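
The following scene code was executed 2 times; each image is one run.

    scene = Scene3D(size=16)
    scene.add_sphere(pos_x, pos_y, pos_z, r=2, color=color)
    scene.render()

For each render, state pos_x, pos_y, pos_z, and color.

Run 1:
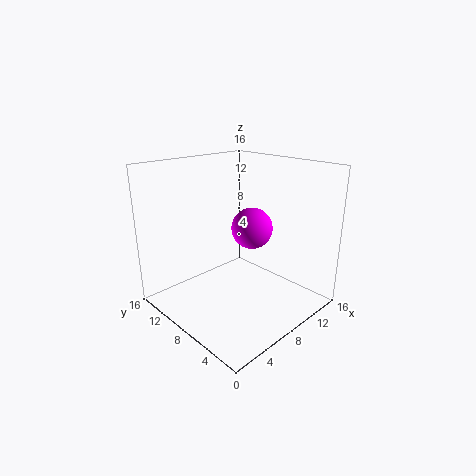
pos_x = 6.5
pos_y = 4.5
pos_z = 10.5
color = 'magenta'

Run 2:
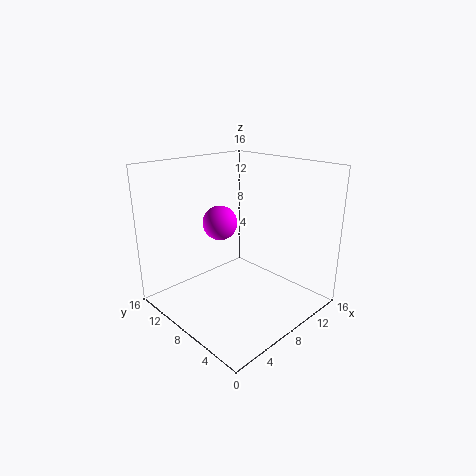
pos_x = 8
pos_y = 11
pos_z = 9
color = 'magenta'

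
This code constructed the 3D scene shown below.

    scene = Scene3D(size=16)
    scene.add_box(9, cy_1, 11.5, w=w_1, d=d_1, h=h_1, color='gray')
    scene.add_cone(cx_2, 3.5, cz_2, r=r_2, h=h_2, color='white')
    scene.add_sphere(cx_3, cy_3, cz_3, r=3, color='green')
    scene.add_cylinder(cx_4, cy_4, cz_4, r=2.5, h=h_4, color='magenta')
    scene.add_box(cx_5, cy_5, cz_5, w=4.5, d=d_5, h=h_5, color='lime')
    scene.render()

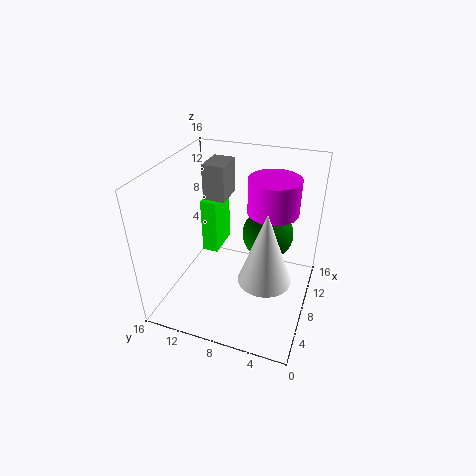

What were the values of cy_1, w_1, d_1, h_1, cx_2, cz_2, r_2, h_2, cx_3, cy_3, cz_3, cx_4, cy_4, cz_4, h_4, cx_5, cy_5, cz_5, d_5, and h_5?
cy_1 = 10; w_1 = 3.5; d_1 = 2.5; h_1 = 4; cx_2 = 3; cz_2 = 7.5; r_2 = 2.5; h_2 = 7; cx_3 = 11.5; cy_3 = 5.5; cz_3 = 7; cx_4 = 7; cy_4 = 4; cz_4 = 12.5; h_4 = 3.5; cx_5 = 11; cy_5 = 12; cz_5 = 3; d_5 = 2; h_5 = 7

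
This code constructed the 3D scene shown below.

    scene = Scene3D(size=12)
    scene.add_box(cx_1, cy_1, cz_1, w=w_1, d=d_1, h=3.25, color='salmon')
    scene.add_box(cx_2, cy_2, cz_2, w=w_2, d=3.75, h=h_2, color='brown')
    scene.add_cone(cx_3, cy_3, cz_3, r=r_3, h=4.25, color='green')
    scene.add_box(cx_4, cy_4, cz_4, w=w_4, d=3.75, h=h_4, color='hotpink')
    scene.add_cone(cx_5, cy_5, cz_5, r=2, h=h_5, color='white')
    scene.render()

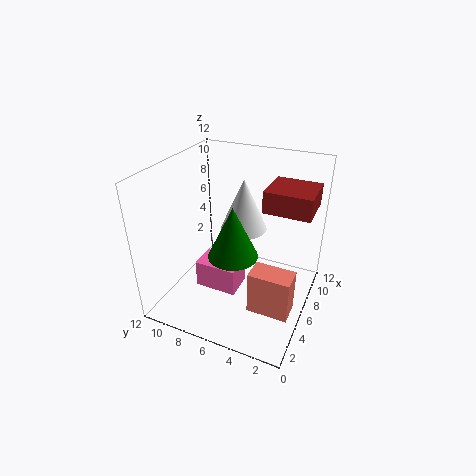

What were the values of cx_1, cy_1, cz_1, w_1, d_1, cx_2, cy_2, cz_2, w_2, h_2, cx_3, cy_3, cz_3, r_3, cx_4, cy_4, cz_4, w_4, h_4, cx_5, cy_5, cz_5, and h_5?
cx_1 = 1.5; cy_1 = 0.25; cz_1 = 3; w_1 = 1.75; d_1 = 3; cx_2 = 6; cy_2 = 0.25; cz_2 = 8.75; w_2 = 3.5; h_2 = 1.75; cx_3 = 4.5; cy_3 = 5.75; cz_3 = 5.25; r_3 = 2; cx_4 = 5; cy_4 = 6; cz_4 = 0.5; w_4 = 2.5; h_4 = 2.5; cx_5 = 7.75; cy_5 = 6.25; cz_5 = 6; h_5 = 4.5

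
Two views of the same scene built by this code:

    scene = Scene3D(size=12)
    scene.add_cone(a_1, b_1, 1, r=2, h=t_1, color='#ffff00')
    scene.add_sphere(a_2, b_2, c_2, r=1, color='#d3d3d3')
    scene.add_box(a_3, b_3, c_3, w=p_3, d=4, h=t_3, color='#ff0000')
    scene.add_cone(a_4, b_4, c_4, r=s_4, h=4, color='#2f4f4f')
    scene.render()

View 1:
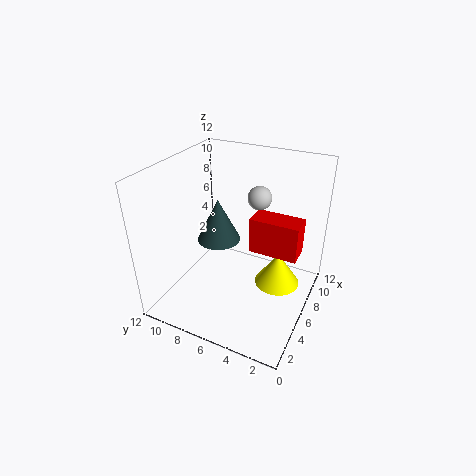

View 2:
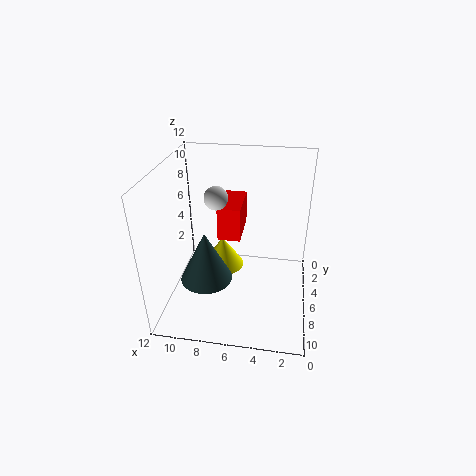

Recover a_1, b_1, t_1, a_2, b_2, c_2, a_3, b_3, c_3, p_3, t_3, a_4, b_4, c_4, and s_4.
a_1 = 8; b_1 = 3; t_1 = 3; a_2 = 8; b_2 = 5; c_2 = 9; a_3 = 6; b_3 = 1; c_3 = 5; p_3 = 2; t_3 = 3; a_4 = 8; b_4 = 9; c_4 = 4; s_4 = 2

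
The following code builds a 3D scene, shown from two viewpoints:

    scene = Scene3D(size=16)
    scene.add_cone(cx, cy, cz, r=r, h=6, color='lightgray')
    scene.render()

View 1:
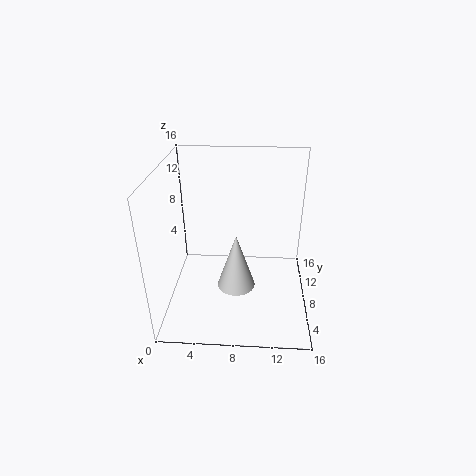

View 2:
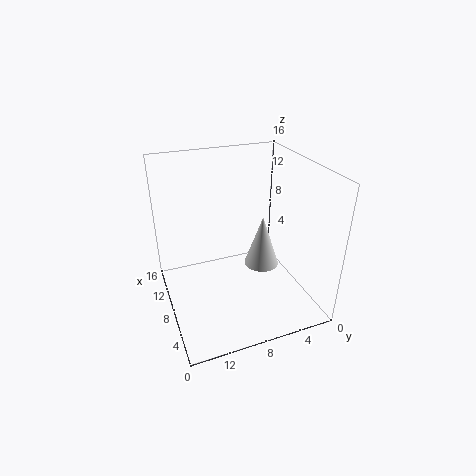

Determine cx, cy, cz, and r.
cx = 8
cy = 5
cz = 4
r = 2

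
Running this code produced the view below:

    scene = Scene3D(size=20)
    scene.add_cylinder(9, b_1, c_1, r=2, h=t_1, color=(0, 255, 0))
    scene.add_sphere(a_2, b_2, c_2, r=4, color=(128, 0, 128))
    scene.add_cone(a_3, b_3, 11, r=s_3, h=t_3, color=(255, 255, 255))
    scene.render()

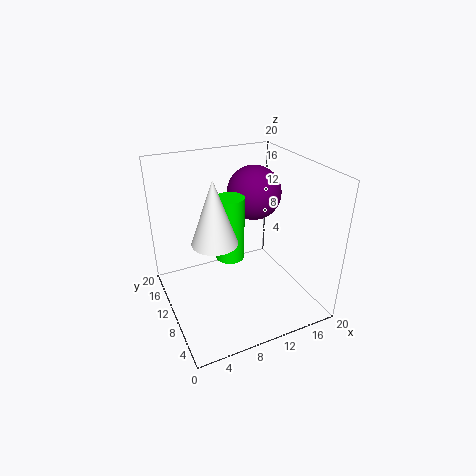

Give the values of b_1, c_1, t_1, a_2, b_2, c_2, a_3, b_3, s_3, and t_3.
b_1 = 10.5, c_1 = 7, t_1 = 9, a_2 = 14.5, b_2 = 14, c_2 = 14.5, a_3 = 6, b_3 = 8.5, s_3 = 3, t_3 = 8.5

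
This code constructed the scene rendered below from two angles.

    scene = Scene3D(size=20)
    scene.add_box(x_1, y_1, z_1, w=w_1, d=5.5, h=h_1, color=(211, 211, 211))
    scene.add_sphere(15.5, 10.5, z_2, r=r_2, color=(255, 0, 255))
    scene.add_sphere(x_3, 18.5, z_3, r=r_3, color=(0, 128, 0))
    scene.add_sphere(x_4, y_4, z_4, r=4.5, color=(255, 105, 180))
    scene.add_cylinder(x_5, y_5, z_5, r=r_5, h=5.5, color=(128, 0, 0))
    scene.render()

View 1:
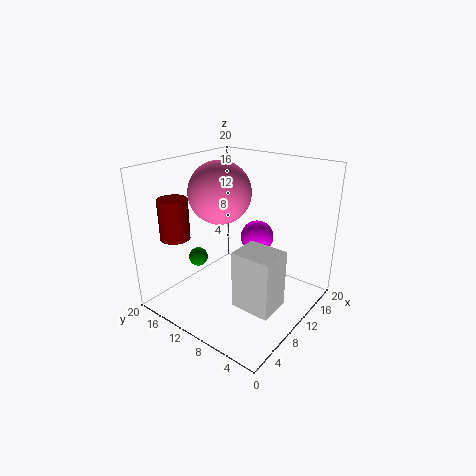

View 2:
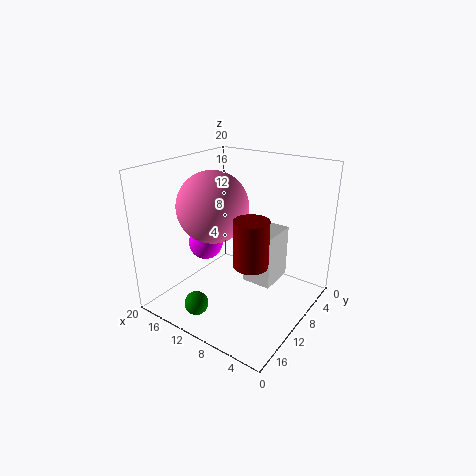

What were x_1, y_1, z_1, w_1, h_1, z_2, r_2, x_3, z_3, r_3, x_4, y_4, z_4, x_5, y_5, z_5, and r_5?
x_1 = 6; y_1 = 2.5; z_1 = 2; w_1 = 4.5; h_1 = 8; z_2 = 8; r_2 = 2.5; x_3 = 10.5; z_3 = 4; r_3 = 1.5; x_4 = 11; y_4 = 14; z_4 = 15.5; x_5 = 4; y_5 = 16; z_5 = 10.5; r_5 = 2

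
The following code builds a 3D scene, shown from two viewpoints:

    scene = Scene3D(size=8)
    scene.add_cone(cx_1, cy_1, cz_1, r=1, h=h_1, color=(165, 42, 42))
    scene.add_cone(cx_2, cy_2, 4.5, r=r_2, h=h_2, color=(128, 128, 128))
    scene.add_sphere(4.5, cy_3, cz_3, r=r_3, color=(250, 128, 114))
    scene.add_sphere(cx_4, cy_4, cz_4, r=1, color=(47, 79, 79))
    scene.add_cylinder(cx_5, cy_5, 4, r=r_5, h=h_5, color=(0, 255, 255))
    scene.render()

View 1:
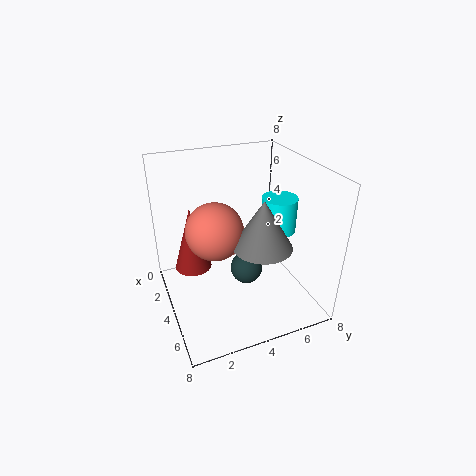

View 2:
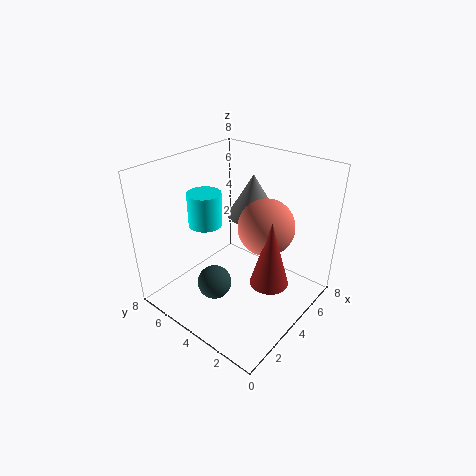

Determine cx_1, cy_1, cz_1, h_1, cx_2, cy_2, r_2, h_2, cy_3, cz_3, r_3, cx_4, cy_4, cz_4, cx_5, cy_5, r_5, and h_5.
cx_1 = 3.5, cy_1 = 1.5, cz_1 = 2.5, h_1 = 3.5, cx_2 = 6, cy_2 = 4.5, r_2 = 1.5, h_2 = 2.5, cy_3 = 2.5, cz_3 = 5, r_3 = 1.5, cx_4 = 3, cy_4 = 5, cz_4 = 1, cx_5 = 4, cy_5 = 6.5, r_5 = 1, h_5 = 2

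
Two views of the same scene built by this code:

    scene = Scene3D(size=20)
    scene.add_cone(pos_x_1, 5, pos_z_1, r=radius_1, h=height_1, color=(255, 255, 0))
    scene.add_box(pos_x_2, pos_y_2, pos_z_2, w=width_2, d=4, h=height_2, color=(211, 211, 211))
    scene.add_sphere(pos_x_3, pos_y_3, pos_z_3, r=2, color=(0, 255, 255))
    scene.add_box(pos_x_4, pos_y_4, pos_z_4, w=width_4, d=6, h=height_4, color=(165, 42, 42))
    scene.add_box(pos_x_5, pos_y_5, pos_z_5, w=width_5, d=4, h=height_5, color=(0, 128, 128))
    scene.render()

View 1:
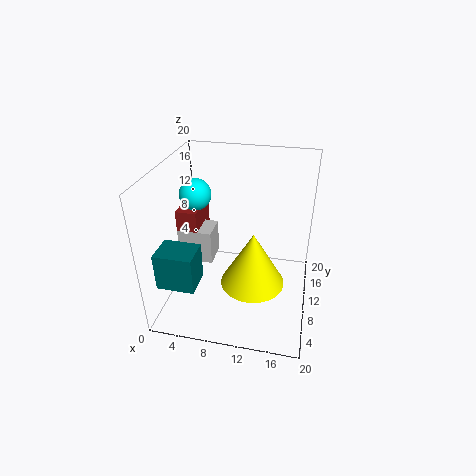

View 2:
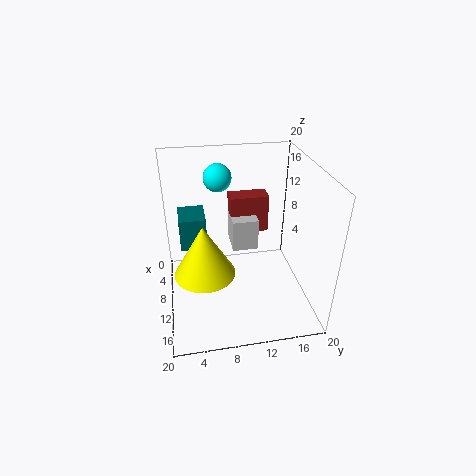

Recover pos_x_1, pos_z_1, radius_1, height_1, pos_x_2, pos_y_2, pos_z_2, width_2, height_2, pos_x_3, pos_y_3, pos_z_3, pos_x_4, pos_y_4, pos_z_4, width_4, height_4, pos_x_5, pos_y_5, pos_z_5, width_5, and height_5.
pos_x_1 = 13
pos_z_1 = 7
radius_1 = 4
height_1 = 7
pos_x_2 = 1
pos_y_2 = 10
pos_z_2 = 5
width_2 = 5
height_2 = 5
pos_x_3 = 5
pos_y_3 = 8
pos_z_3 = 17
pos_x_4 = 1
pos_y_4 = 10
pos_z_4 = 7
width_4 = 3
height_4 = 6
pos_x_5 = 1
pos_y_5 = 2
pos_z_5 = 6
width_5 = 5
height_5 = 5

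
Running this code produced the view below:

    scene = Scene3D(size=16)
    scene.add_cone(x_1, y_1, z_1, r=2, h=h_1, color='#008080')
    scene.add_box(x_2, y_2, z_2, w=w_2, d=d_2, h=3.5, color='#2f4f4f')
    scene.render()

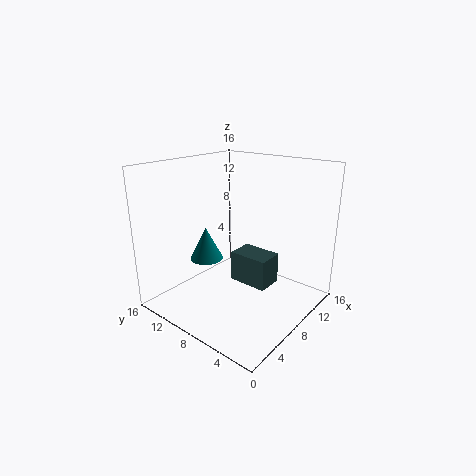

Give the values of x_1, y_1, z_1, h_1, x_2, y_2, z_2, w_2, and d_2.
x_1 = 8
y_1 = 13
z_1 = 4
h_1 = 4
x_2 = 8
y_2 = 4.5
z_2 = 2.5
w_2 = 3
d_2 = 4.5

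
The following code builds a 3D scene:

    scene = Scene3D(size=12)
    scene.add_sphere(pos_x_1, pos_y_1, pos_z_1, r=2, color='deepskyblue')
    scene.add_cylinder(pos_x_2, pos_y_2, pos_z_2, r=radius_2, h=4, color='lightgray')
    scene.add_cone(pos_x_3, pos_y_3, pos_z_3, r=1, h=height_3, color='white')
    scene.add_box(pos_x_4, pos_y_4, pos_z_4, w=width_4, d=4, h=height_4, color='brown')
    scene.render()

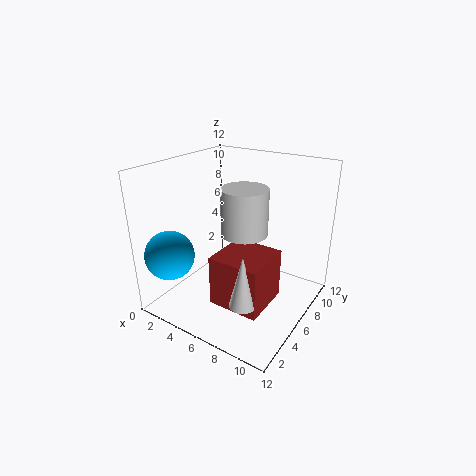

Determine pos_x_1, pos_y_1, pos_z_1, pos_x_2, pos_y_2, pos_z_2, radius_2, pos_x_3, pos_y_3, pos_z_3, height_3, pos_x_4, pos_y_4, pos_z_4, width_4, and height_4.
pos_x_1 = 2; pos_y_1 = 2; pos_z_1 = 5; pos_x_2 = 6; pos_y_2 = 7; pos_z_2 = 6; radius_2 = 2; pos_x_3 = 9; pos_y_3 = 2; pos_z_3 = 3; height_3 = 4; pos_x_4 = 6; pos_y_4 = 2; pos_z_4 = 2; width_4 = 4; height_4 = 4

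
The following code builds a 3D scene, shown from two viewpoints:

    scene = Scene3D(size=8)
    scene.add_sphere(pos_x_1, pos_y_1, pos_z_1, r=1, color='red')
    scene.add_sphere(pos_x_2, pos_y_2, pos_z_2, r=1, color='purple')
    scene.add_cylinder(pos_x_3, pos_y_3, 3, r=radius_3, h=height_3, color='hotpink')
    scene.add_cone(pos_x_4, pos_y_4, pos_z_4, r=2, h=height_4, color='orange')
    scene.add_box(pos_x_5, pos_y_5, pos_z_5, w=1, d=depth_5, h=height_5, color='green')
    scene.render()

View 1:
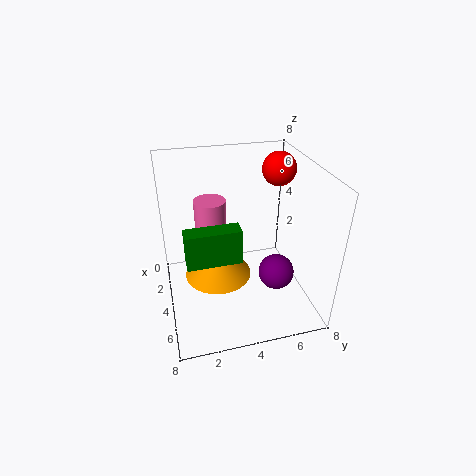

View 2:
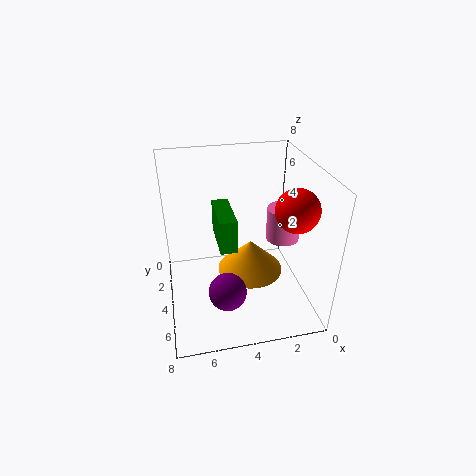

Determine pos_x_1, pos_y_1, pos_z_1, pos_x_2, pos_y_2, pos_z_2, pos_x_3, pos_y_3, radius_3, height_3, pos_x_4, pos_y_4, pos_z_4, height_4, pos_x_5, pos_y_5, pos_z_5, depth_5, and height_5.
pos_x_1 = 2, pos_y_1 = 7, pos_z_1 = 7, pos_x_2 = 5, pos_y_2 = 6, pos_z_2 = 2, pos_x_3 = 1, pos_y_3 = 3, radius_3 = 1, height_3 = 2, pos_x_4 = 3, pos_y_4 = 3, pos_z_4 = 1, height_4 = 2, pos_x_5 = 4, pos_y_5 = 1, pos_z_5 = 3, depth_5 = 3, height_5 = 2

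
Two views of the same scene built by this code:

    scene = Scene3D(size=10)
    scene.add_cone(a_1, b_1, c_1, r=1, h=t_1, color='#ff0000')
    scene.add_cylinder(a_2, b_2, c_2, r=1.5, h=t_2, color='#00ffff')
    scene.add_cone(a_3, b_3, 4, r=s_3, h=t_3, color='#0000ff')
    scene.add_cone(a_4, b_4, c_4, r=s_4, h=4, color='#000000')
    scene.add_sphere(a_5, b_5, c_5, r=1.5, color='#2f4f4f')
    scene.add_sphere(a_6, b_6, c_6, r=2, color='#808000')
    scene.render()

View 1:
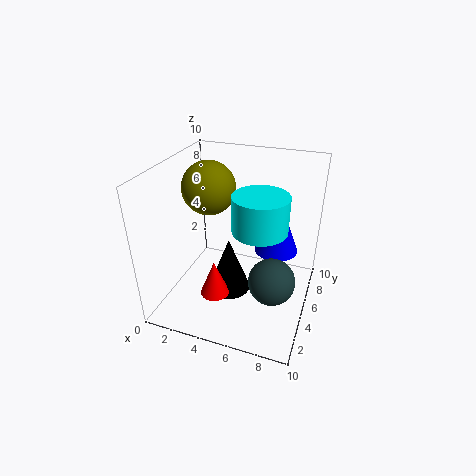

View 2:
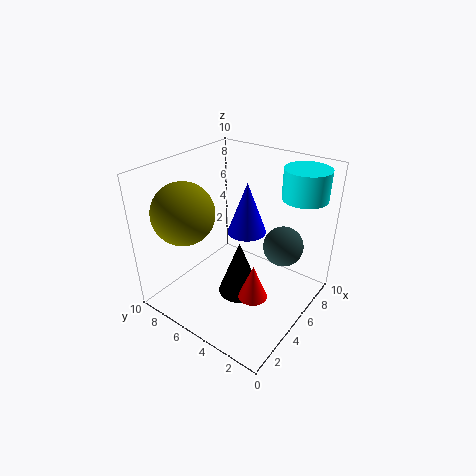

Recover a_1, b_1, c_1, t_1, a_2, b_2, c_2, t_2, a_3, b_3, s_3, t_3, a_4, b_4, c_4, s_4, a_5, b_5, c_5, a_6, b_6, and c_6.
a_1 = 4, b_1 = 3, c_1 = 1.5, t_1 = 2.5, a_2 = 7.5, b_2 = 1.5, c_2 = 8, t_2 = 2, a_3 = 7.5, b_3 = 6, s_3 = 1.5, t_3 = 4, a_4 = 4.5, b_4 = 4.5, c_4 = 1, s_4 = 1.5, a_5 = 8, b_5 = 3, c_5 = 3.5, a_6 = 2, b_6 = 7, c_6 = 7.5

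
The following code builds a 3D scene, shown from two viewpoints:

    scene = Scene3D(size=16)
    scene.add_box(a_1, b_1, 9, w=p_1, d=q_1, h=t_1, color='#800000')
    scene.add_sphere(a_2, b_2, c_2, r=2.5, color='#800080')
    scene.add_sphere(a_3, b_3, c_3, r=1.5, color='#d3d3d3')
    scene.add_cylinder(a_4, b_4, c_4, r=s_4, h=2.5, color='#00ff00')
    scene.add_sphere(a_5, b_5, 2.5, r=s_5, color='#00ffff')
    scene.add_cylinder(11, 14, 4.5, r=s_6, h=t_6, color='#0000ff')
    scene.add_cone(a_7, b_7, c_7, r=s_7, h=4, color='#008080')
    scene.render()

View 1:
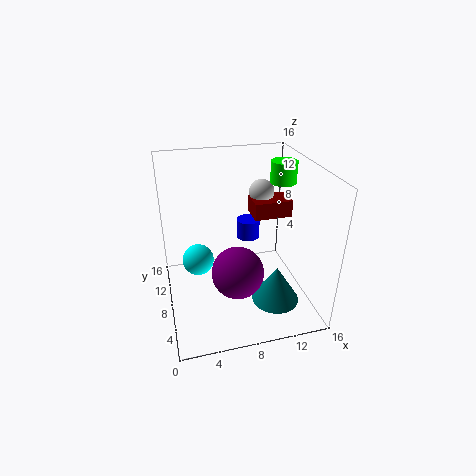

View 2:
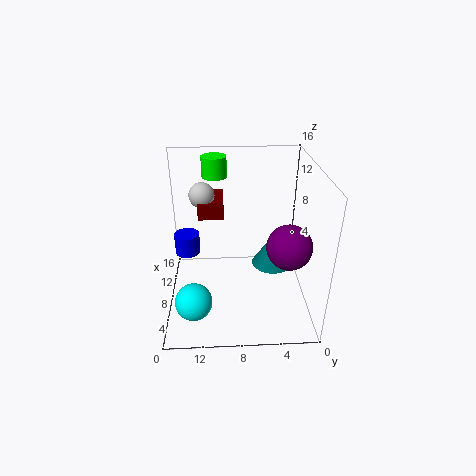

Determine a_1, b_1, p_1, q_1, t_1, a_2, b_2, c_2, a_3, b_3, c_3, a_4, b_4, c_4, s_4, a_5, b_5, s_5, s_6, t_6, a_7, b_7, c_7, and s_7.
a_1 = 10.5, b_1 = 9.5, p_1 = 4.5, q_1 = 3, t_1 = 2, a_2 = 6.5, b_2 = 2.5, c_2 = 7.5, a_3 = 12, b_3 = 12, c_3 = 11.5, a_4 = 14, b_4 = 10.5, c_4 = 13, s_4 = 1.5, a_5 = 4, b_5 = 13, s_5 = 2, s_6 = 1.5, t_6 = 2.5, a_7 = 11, b_7 = 3.5, c_7 = 2.5, s_7 = 2.5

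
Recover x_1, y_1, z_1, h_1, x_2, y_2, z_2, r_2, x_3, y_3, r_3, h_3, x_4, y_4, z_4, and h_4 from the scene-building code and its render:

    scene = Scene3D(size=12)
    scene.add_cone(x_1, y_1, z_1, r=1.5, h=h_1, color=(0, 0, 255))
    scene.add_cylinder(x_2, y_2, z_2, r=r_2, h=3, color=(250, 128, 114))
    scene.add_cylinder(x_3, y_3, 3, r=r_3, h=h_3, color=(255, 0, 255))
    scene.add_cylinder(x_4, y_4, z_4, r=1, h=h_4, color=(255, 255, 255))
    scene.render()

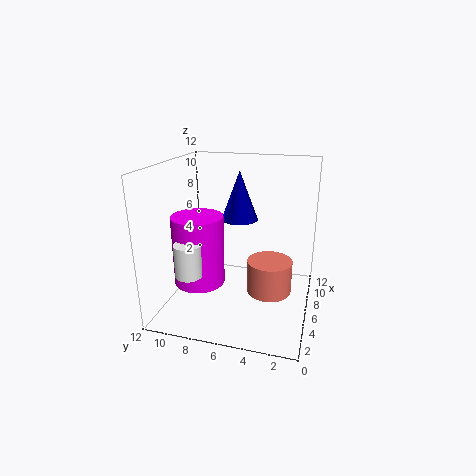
x_1 = 6.5, y_1 = 6, z_1 = 7.5, h_1 = 4, x_2 = 7.5, y_2 = 3.5, z_2 = 0.5, r_2 = 2, x_3 = 3.5, y_3 = 8.5, r_3 = 2, h_3 = 5.5, x_4 = 1.5, y_4 = 8.5, z_4 = 4.5, h_4 = 2.5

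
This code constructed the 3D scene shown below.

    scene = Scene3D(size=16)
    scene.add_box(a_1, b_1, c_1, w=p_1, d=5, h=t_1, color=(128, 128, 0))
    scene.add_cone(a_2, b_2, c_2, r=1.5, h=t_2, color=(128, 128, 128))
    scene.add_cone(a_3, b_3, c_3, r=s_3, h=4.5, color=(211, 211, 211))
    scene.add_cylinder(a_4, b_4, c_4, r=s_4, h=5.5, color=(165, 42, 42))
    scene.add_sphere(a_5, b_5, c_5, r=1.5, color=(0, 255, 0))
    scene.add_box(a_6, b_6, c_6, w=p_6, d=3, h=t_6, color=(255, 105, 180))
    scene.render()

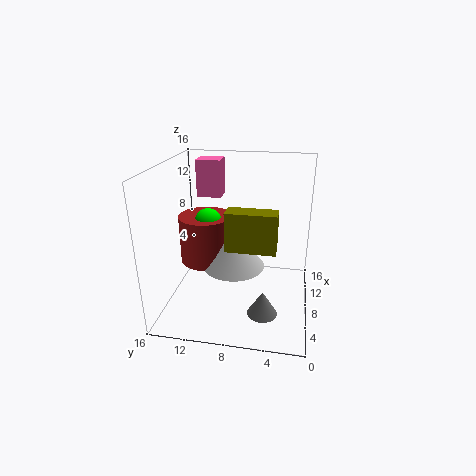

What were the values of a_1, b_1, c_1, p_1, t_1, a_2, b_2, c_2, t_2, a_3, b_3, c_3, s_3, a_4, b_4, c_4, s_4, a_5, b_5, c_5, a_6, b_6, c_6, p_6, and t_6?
a_1 = 3.5; b_1 = 3.5; c_1 = 8.5; p_1 = 2; t_1 = 4; a_2 = 2.5; b_2 = 4.5; c_2 = 2.5; t_2 = 2.5; a_3 = 8; b_3 = 8.5; c_3 = 4.5; s_3 = 3.5; a_4 = 9; b_4 = 12; c_4 = 4.5; s_4 = 3; a_5 = 8.5; b_5 = 11.5; c_5 = 9.5; a_6 = 12.5; b_6 = 11; c_6 = 11; p_6 = 2.5; t_6 = 4.5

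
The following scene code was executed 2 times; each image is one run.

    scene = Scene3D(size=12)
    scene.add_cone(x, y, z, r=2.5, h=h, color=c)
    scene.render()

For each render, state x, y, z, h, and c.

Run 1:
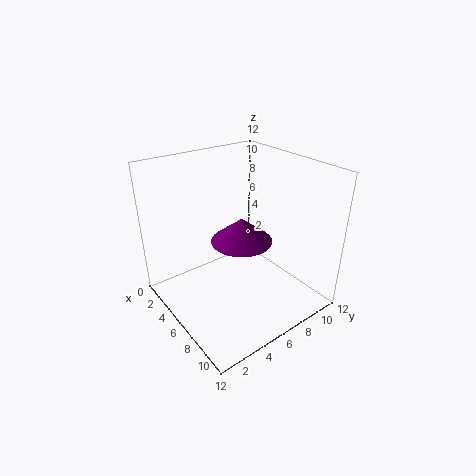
x = 6.5, y = 6, z = 6, h = 2, c = 'purple'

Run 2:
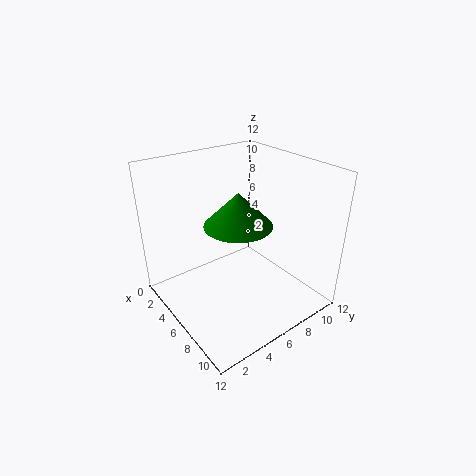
x = 8, y = 4.5, z = 8.5, h = 2.5, c = 'green'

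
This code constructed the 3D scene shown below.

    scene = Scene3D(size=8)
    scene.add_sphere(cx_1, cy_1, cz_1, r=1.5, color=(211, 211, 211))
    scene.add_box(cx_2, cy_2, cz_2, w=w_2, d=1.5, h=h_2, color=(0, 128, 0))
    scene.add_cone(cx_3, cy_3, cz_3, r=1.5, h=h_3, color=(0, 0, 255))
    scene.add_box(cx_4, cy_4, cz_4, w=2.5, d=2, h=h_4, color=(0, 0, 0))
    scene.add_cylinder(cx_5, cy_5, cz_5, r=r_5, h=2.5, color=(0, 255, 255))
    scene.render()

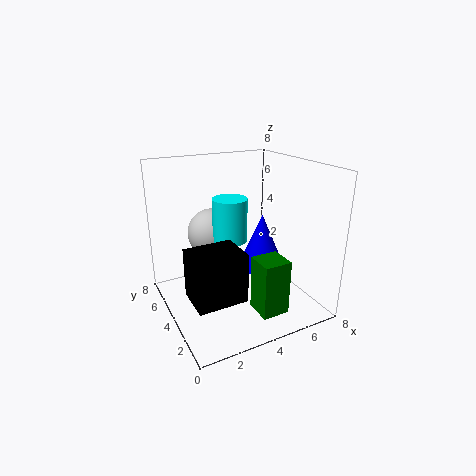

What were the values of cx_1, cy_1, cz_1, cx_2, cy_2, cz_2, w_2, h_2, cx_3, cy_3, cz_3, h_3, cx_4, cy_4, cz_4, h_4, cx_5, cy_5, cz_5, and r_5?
cx_1 = 3.5
cy_1 = 6.5
cz_1 = 3.5
cx_2 = 4
cy_2 = 1
cz_2 = 0.5
w_2 = 1.5
h_2 = 3
cx_3 = 6.5
cy_3 = 5.5
cz_3 = 1
h_3 = 3.5
cx_4 = 0.5
cy_4 = 1
cz_4 = 2
h_4 = 2.5
cx_5 = 4
cy_5 = 5
cz_5 = 3.5
r_5 = 1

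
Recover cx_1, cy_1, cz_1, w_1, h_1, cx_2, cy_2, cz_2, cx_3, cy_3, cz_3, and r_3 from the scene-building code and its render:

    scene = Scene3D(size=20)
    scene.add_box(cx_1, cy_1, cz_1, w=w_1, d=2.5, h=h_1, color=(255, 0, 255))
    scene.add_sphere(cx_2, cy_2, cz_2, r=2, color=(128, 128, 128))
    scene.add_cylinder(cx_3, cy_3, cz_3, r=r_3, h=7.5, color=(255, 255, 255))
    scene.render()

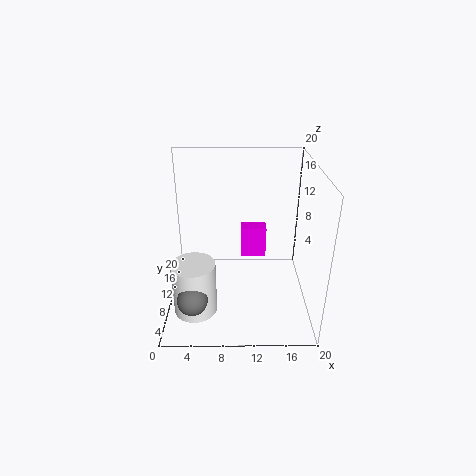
cx_1 = 10.5; cy_1 = 15.5; cz_1 = 3.5; w_1 = 4; h_1 = 5; cx_2 = 4; cy_2 = 4; cz_2 = 4; cx_3 = 4; cy_3 = 6.5; cz_3 = 0.5; r_3 = 3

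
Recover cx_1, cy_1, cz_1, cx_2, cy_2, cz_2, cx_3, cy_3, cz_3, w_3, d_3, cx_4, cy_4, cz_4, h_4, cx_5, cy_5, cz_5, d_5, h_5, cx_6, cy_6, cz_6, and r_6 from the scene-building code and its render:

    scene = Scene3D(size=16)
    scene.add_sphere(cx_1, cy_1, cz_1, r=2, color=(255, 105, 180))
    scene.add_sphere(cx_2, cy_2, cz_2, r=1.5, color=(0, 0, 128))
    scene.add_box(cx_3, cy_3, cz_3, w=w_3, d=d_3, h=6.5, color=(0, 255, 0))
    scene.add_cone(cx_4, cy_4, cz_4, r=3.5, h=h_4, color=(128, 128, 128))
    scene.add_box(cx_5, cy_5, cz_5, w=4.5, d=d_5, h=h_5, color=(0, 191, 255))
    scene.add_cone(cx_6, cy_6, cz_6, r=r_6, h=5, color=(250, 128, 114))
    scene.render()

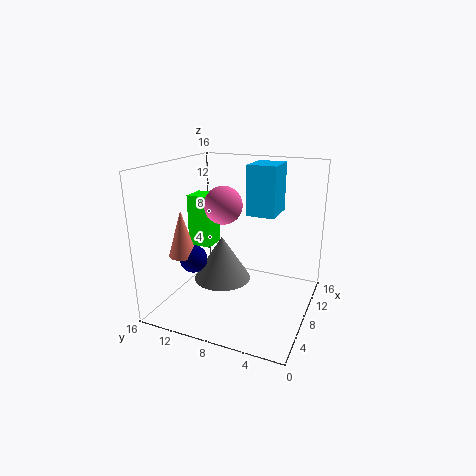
cx_1 = 6.5, cy_1 = 9, cz_1 = 12, cx_2 = 5, cy_2 = 12, cz_2 = 6, cx_3 = 10.5, cy_3 = 13, cz_3 = 5, w_3 = 3, d_3 = 3, cx_4 = 10, cy_4 = 11, cz_4 = 1.5, h_4 = 5.5, cx_5 = 11.5, cy_5 = 5, cz_5 = 9.5, d_5 = 3.5, h_5 = 6, cx_6 = 4.5, cy_6 = 13, cz_6 = 6.5, r_6 = 1.5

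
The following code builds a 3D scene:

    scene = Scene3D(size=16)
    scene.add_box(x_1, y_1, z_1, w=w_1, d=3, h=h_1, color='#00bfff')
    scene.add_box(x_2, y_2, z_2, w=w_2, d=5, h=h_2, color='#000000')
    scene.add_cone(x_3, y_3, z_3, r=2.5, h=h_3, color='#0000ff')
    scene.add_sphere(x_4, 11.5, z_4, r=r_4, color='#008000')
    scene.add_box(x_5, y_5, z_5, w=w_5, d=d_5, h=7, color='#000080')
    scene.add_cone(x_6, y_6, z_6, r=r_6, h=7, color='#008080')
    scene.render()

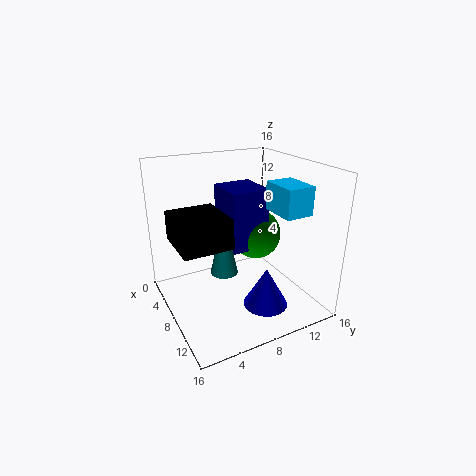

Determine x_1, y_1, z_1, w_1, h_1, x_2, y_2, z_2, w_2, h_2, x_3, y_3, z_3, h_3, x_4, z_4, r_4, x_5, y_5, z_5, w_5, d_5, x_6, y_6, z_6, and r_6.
x_1 = 9.5; y_1 = 10.5; z_1 = 11.5; w_1 = 4; h_1 = 3; x_2 = 6.5; y_2 = 0.5; z_2 = 9; w_2 = 5.5; h_2 = 3; x_3 = 11; y_3 = 10; z_3 = 0.5; h_3 = 4.5; x_4 = 6; z_4 = 7; r_4 = 3; x_5 = 3; y_5 = 7.5; z_5 = 6; w_5 = 5; d_5 = 4.5; x_6 = 8.5; y_6 = 6; z_6 = 4.5; r_6 = 1.5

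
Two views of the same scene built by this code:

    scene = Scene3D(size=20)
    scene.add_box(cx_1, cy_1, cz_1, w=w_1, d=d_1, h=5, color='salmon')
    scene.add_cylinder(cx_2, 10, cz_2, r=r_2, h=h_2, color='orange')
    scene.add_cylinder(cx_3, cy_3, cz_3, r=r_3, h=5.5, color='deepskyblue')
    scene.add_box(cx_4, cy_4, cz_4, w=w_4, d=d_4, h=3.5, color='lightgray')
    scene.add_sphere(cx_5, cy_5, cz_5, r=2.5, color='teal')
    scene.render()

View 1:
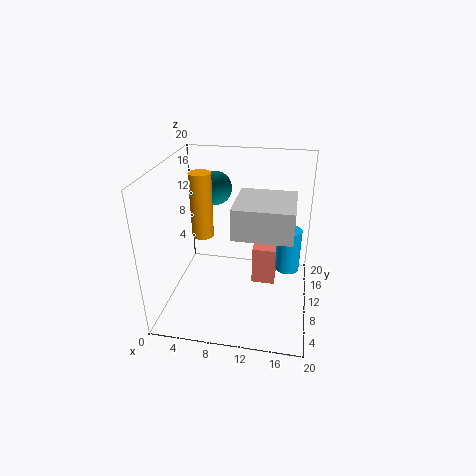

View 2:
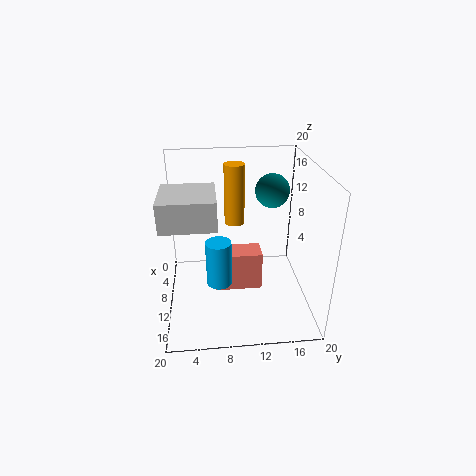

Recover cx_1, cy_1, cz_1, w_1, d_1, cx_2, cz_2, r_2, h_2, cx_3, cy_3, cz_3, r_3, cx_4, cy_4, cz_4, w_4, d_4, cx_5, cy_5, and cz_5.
cx_1 = 12.5
cy_1 = 6.5
cz_1 = 5.5
w_1 = 3
d_1 = 6
cx_2 = 5
cz_2 = 10
r_2 = 1.5
h_2 = 9
cx_3 = 17
cy_3 = 7
cz_3 = 8
r_3 = 1.5
cx_4 = 11
cy_4 = 0.5
cz_4 = 15
w_4 = 6.5
d_4 = 6.5
cx_5 = 5.5
cy_5 = 15.5
cz_5 = 15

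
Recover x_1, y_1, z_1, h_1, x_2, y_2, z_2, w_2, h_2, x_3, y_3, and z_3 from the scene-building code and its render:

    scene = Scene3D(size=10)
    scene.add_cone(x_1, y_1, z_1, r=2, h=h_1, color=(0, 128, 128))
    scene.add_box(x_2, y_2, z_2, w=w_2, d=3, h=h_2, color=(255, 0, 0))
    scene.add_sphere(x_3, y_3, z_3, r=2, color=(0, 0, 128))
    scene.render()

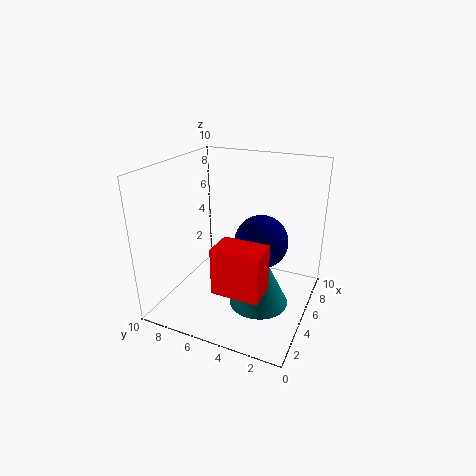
x_1 = 4; y_1 = 3; z_1 = 1; h_1 = 4; x_2 = 1; y_2 = 2; z_2 = 3; w_2 = 2; h_2 = 3; x_3 = 7; y_3 = 4; z_3 = 4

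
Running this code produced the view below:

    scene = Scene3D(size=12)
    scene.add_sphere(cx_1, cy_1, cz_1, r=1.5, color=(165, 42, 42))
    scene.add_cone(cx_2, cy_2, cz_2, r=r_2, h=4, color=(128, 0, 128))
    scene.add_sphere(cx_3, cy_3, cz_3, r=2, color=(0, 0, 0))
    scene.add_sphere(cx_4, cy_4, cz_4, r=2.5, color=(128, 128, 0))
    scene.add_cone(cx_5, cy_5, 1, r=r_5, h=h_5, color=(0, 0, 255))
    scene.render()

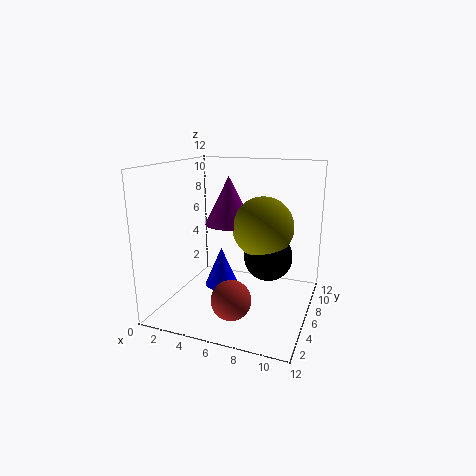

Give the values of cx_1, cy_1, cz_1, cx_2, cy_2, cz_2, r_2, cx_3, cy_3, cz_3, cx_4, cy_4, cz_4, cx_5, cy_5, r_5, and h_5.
cx_1 = 7; cy_1 = 2; cz_1 = 2.5; cx_2 = 5; cy_2 = 6.5; cz_2 = 7; r_2 = 2; cx_3 = 8.5; cy_3 = 6.5; cz_3 = 4.5; cx_4 = 8; cy_4 = 6.5; cz_4 = 7; cx_5 = 4; cy_5 = 7; r_5 = 1.5; h_5 = 3.5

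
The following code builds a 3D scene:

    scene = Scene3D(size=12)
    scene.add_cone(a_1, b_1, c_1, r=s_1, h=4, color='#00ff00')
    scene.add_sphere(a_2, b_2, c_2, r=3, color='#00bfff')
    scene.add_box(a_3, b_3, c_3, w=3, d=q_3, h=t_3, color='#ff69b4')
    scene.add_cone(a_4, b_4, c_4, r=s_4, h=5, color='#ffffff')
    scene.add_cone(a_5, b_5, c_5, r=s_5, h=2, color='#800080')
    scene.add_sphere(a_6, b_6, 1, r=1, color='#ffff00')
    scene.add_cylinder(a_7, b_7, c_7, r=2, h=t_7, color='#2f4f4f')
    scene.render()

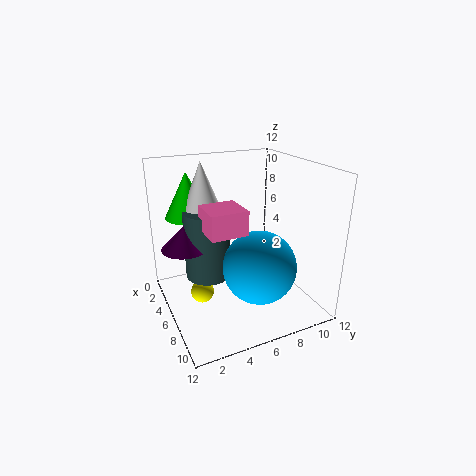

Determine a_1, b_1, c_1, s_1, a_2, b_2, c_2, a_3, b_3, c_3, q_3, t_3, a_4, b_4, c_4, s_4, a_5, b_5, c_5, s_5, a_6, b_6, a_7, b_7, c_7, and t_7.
a_1 = 2, b_1 = 3, c_1 = 7, s_1 = 2, a_2 = 8, b_2 = 7, c_2 = 4, a_3 = 5, b_3 = 3, c_3 = 7, q_3 = 3, t_3 = 2, a_4 = 3, b_4 = 4, c_4 = 7, s_4 = 2, a_5 = 4, b_5 = 2, c_5 = 5, s_5 = 2, a_6 = 5, b_6 = 3, a_7 = 4, b_7 = 4, c_7 = 2, t_7 = 6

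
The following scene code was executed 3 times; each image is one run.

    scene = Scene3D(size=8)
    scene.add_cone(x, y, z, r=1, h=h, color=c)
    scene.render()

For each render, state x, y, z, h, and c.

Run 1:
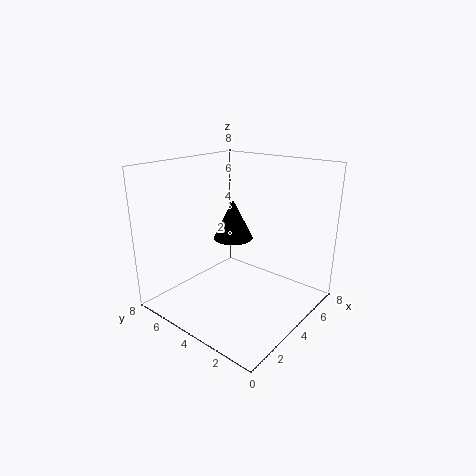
x = 3; y = 3.5; z = 4.5; h = 2; c = 'black'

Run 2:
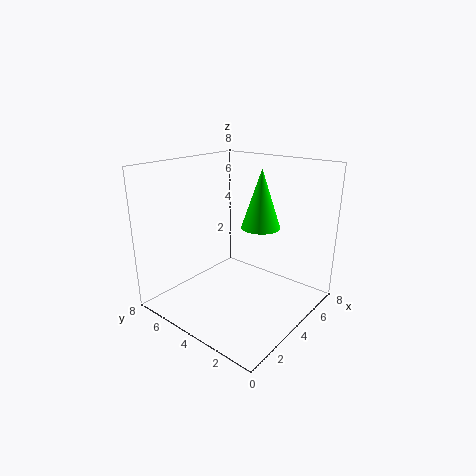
x = 4; y = 2.5; z = 5; h = 3; c = 'lime'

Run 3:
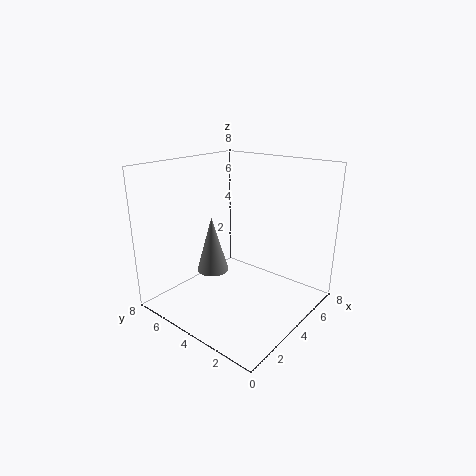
x = 4.5; y = 6.5; z = 1; h = 3.5; c = 'gray'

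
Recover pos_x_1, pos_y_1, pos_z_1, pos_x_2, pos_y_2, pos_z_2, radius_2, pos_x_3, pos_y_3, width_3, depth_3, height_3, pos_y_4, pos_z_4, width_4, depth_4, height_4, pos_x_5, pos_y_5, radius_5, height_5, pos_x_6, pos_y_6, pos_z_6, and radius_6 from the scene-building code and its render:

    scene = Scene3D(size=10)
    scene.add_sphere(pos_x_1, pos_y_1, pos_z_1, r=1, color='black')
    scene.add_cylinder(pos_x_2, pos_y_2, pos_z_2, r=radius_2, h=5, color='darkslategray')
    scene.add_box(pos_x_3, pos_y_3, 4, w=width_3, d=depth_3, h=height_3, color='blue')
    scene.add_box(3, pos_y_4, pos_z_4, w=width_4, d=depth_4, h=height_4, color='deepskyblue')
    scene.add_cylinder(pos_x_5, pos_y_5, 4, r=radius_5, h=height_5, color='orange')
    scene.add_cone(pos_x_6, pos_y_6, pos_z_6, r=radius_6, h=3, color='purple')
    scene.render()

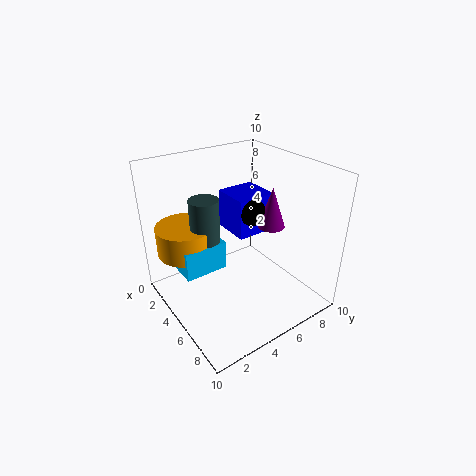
pos_x_1 = 4; pos_y_1 = 7; pos_z_1 = 6; pos_x_2 = 4; pos_y_2 = 3; pos_z_2 = 3; radius_2 = 1; pos_x_3 = 1; pos_y_3 = 6; width_3 = 3; depth_3 = 3; height_3 = 3; pos_y_4 = 1; pos_z_4 = 3; width_4 = 2; depth_4 = 3; height_4 = 2; pos_x_5 = 3; pos_y_5 = 2; radius_5 = 2; height_5 = 2; pos_x_6 = 5; pos_y_6 = 8; pos_z_6 = 5; radius_6 = 1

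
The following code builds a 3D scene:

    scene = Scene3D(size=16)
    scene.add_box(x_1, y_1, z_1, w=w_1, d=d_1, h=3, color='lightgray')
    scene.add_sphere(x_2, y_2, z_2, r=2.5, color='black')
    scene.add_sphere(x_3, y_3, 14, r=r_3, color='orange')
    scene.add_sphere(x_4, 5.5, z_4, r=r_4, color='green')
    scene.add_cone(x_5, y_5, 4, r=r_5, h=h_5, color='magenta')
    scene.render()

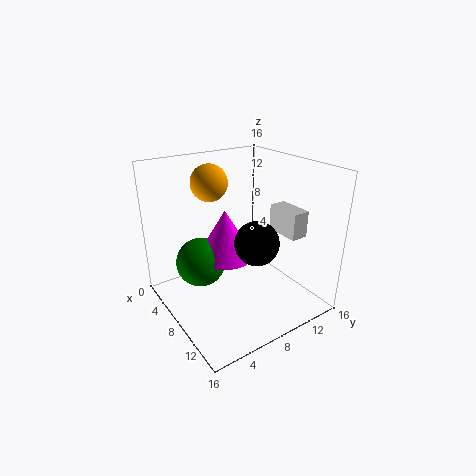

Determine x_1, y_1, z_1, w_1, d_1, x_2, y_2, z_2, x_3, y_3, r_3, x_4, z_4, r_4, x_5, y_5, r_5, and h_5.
x_1 = 8
y_1 = 12.5
z_1 = 8
w_1 = 4
d_1 = 2
x_2 = 9.5
y_2 = 9.5
z_2 = 7.5
x_3 = 5.5
y_3 = 6
r_3 = 2
x_4 = 3.5
z_4 = 3.5
r_4 = 3
x_5 = 4.5
y_5 = 8.5
r_5 = 3.5
h_5 = 6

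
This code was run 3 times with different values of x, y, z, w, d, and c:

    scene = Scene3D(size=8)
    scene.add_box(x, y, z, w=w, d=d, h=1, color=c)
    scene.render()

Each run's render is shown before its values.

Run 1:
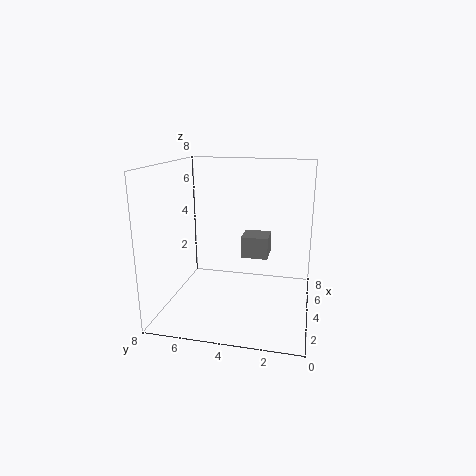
x = 1.25; y = 2; z = 4; w = 1.25; d = 1.25; c = 'gray'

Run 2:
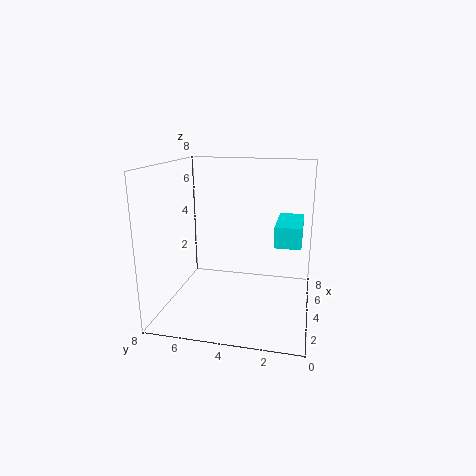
x = 1.5; y = 0.5; z = 4.5; w = 2.75; d = 1.25; c = 'cyan'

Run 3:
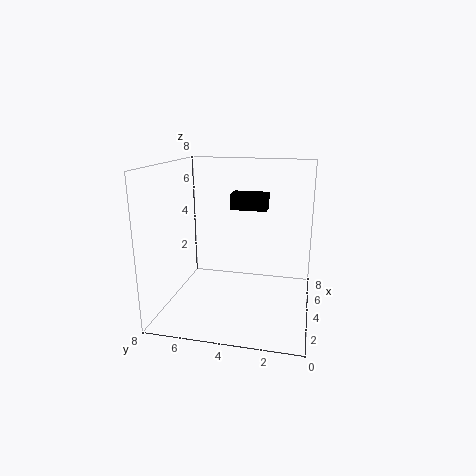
x = 6.25; y = 2.75; z = 5; w = 1.25; d = 2.25; c = 'black'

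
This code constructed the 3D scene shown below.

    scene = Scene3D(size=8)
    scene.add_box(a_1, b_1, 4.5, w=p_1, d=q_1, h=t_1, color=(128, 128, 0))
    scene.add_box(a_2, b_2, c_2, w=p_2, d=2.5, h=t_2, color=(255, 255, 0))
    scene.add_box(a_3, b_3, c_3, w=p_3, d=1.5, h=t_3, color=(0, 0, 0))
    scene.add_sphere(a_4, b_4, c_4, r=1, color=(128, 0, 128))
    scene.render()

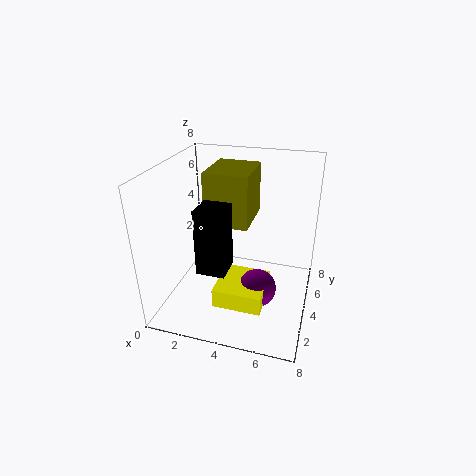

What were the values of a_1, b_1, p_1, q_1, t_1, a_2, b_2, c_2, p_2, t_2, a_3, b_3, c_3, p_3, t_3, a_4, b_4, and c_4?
a_1 = 2; b_1 = 4; p_1 = 2.5; q_1 = 3; t_1 = 3; a_2 = 3.5; b_2 = 1; c_2 = 1.5; p_2 = 2.5; t_2 = 1; a_3 = 2.5; b_3 = 1.5; c_3 = 3; p_3 = 1.5; t_3 = 3.5; a_4 = 5.5; b_4 = 2.5; c_4 = 2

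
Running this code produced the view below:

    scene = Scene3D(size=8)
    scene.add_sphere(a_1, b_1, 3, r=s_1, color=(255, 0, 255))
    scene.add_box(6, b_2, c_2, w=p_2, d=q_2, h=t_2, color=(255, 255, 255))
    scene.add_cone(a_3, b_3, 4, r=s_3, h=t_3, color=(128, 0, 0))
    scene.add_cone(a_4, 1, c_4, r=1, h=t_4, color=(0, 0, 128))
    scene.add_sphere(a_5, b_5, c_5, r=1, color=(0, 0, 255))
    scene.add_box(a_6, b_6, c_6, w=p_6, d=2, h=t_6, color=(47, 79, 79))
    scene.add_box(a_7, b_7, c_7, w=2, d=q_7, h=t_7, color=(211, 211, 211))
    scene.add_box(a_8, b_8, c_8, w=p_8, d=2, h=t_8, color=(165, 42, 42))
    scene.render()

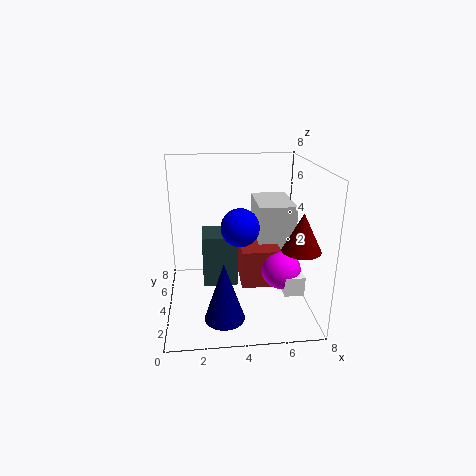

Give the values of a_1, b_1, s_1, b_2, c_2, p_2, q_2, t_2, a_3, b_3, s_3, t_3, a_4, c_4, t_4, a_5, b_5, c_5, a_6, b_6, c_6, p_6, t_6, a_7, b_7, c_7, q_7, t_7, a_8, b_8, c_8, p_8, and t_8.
a_1 = 6; b_1 = 2; s_1 = 1; b_2 = 1; c_2 = 2; p_2 = 1; q_2 = 1; t_2 = 1; a_3 = 7; b_3 = 2; s_3 = 1; t_3 = 2; a_4 = 3; c_4 = 1; t_4 = 3; a_5 = 4; b_5 = 3; c_5 = 5; a_6 = 2; b_6 = 4; c_6 = 1; p_6 = 2; t_6 = 3; a_7 = 5; b_7 = 3; c_7 = 3; q_7 = 3; t_7 = 3; a_8 = 4; b_8 = 2; c_8 = 2; p_8 = 2; t_8 = 2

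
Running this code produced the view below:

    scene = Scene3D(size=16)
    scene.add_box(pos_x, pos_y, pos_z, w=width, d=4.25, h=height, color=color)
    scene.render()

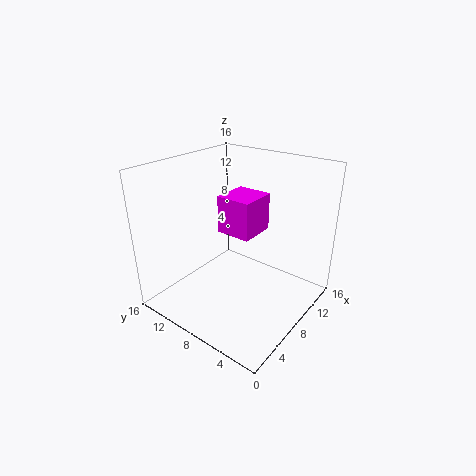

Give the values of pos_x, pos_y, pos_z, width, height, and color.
pos_x = 9; pos_y = 7.5; pos_z = 7.25; width = 4.5; height = 4.5; color = 'magenta'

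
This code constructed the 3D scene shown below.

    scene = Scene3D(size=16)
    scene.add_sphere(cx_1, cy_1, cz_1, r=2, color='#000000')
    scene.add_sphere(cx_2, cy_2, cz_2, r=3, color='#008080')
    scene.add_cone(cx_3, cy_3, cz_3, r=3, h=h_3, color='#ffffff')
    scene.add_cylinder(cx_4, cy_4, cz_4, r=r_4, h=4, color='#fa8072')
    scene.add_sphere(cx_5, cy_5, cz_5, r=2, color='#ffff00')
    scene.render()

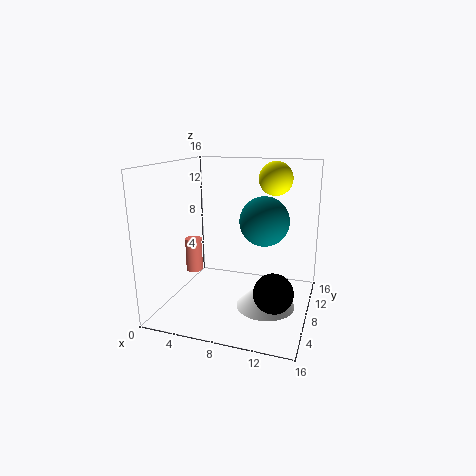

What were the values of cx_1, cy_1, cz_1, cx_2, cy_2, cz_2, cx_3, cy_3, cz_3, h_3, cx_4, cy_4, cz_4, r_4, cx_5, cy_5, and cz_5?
cx_1 = 13
cy_1 = 4
cz_1 = 4
cx_2 = 10
cy_2 = 12
cz_2 = 9
cx_3 = 12
cy_3 = 5
cz_3 = 2
h_3 = 3
cx_4 = 2
cy_4 = 9
cz_4 = 3
r_4 = 1
cx_5 = 11
cy_5 = 13
cz_5 = 14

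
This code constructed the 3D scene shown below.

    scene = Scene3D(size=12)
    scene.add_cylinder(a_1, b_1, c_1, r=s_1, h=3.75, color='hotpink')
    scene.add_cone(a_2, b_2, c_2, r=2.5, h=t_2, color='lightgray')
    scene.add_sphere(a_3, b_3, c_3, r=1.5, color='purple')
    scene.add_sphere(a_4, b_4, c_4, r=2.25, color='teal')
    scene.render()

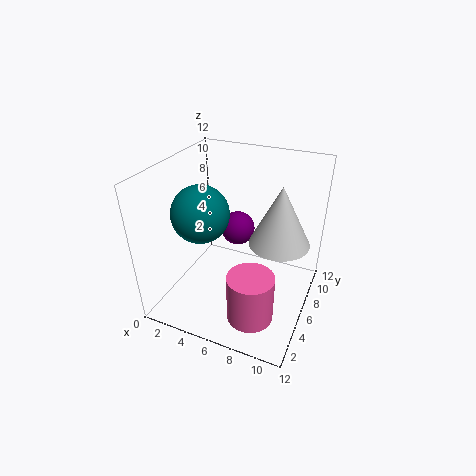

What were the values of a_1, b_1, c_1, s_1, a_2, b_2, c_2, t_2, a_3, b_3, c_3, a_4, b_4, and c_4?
a_1 = 8.75, b_1 = 2, c_1 = 2, s_1 = 1.75, a_2 = 9.25, b_2 = 7, c_2 = 5.75, t_2 = 5, a_3 = 5, b_3 = 8.25, c_3 = 5.5, a_4 = 3.75, b_4 = 4, c_4 = 8.75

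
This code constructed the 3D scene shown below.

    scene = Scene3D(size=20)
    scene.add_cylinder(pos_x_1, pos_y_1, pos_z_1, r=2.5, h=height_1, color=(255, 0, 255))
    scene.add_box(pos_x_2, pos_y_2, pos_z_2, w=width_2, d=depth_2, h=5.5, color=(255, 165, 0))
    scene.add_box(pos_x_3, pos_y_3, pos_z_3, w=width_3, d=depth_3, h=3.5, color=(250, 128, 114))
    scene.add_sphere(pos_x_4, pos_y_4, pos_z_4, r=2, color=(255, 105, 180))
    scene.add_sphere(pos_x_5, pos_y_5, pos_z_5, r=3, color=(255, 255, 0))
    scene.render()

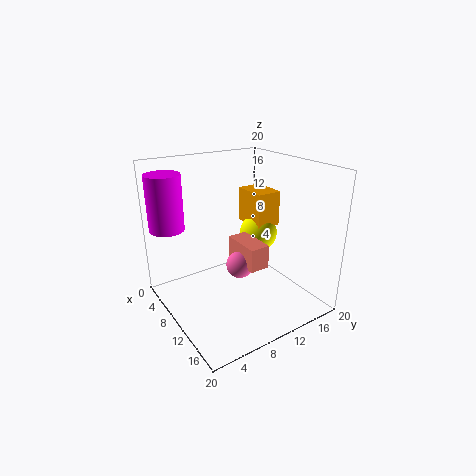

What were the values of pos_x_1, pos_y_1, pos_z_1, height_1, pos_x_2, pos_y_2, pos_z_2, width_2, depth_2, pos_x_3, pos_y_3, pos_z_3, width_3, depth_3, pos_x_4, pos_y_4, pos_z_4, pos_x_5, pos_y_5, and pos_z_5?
pos_x_1 = 3, pos_y_1 = 2.5, pos_z_1 = 10.5, height_1 = 8, pos_x_2 = 2, pos_y_2 = 15.5, pos_z_2 = 9, width_2 = 5.5, depth_2 = 4, pos_x_3 = 6, pos_y_3 = 11, pos_z_3 = 5, width_3 = 6, depth_3 = 3, pos_x_4 = 9, pos_y_4 = 11, pos_z_4 = 5, pos_x_5 = 5.5, pos_y_5 = 17, pos_z_5 = 7.5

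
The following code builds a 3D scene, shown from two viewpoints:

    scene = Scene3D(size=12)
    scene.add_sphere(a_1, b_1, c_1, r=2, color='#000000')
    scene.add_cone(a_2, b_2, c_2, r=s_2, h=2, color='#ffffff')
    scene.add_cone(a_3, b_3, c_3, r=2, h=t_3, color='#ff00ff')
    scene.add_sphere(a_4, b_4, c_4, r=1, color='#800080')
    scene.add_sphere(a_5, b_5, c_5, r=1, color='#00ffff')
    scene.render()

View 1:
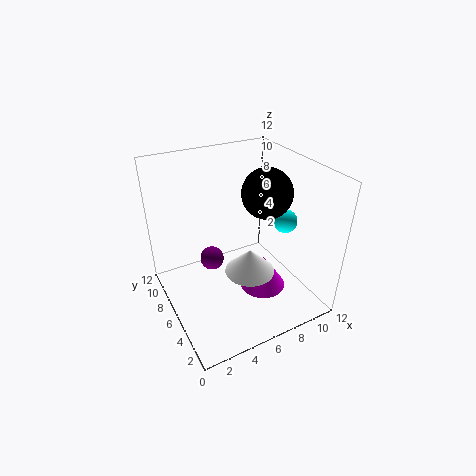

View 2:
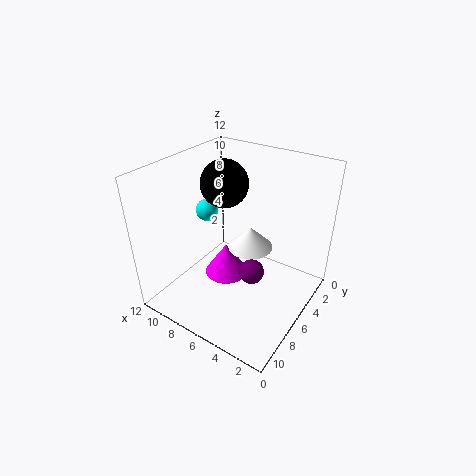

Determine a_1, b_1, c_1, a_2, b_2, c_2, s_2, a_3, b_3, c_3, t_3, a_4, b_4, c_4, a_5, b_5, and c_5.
a_1 = 8; b_1 = 5; c_1 = 10; a_2 = 6; b_2 = 4; c_2 = 4; s_2 = 2; a_3 = 8; b_3 = 5; c_3 = 1; t_3 = 3; a_4 = 4; b_4 = 7; c_4 = 4; a_5 = 10; b_5 = 5; c_5 = 7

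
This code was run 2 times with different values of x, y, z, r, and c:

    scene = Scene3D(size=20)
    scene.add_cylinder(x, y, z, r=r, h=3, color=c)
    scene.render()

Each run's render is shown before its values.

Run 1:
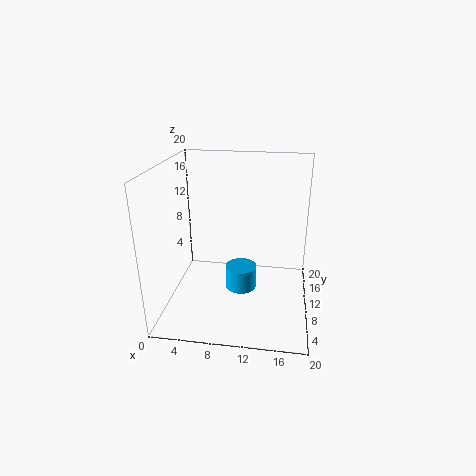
x = 11, y = 6, z = 5, r = 2, c = 'deepskyblue'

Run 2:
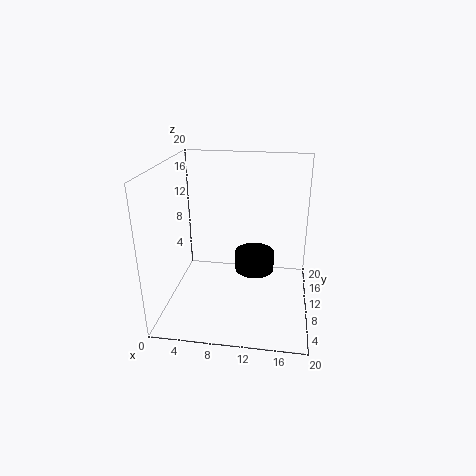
x = 12, y = 14, z = 3, r = 3, c = 'black'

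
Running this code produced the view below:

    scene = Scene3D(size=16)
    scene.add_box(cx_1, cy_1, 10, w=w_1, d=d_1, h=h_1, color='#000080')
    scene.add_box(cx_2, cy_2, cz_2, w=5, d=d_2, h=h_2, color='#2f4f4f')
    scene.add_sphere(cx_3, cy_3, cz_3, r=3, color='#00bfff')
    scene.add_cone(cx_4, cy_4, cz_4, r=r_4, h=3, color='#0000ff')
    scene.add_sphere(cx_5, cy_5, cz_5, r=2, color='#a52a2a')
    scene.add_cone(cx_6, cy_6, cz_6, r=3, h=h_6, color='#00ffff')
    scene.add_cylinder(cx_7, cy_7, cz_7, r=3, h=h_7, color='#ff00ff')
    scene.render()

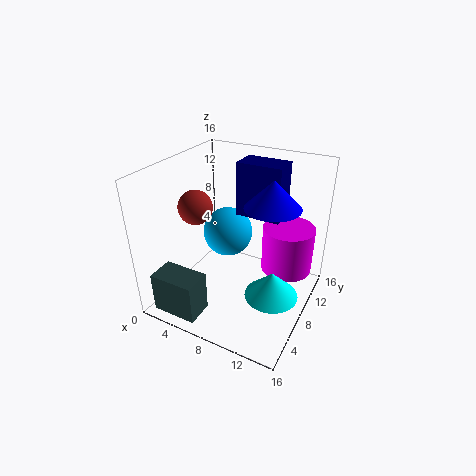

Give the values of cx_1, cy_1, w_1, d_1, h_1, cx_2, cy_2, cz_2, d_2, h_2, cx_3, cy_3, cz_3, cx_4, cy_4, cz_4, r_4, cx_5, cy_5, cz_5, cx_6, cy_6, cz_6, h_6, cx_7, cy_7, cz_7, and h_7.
cx_1 = 7
cy_1 = 9.5
w_1 = 5
d_1 = 3
h_1 = 6
cx_2 = 1.5
cy_2 = 0.5
cz_2 = 1
d_2 = 3
h_2 = 4.5
cx_3 = 5
cy_3 = 11
cz_3 = 6.5
cx_4 = 11.5
cy_4 = 9
cz_4 = 12
r_4 = 3
cx_5 = 2.5
cy_5 = 8
cz_5 = 10.5
cx_6 = 12.5
cy_6 = 7.5
cz_6 = 2
h_6 = 3
cx_7 = 12.5
cy_7 = 12
cz_7 = 3
h_7 = 5.5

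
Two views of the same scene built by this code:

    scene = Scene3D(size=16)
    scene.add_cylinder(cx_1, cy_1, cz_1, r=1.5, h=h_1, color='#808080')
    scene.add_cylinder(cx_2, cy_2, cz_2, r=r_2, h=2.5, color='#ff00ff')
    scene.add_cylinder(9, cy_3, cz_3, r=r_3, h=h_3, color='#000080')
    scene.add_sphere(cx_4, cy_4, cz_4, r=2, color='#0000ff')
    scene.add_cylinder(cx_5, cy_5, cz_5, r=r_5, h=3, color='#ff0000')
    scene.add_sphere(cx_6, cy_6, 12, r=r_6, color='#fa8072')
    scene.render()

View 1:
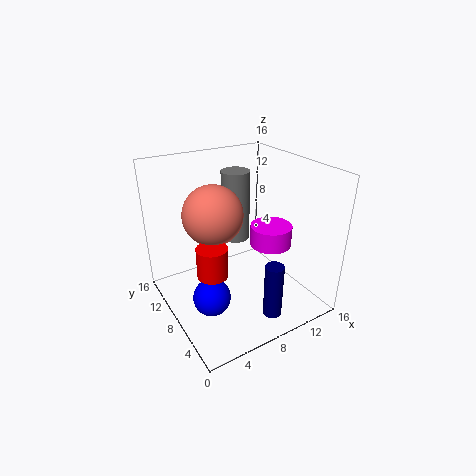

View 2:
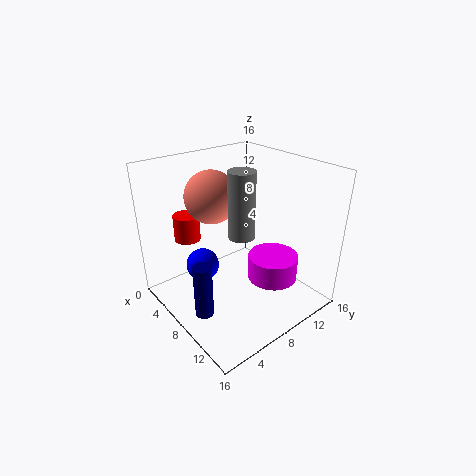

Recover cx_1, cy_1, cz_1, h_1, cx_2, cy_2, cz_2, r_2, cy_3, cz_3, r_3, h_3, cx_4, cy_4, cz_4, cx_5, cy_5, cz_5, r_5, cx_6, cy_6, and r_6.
cx_1 = 8
cy_1 = 8.5
cz_1 = 8
h_1 = 7.5
cx_2 = 13
cy_2 = 8.5
cz_2 = 5.5
r_2 = 2.5
cy_3 = 2.5
cz_3 = 1
r_3 = 1
h_3 = 6
cx_4 = 3.5
cy_4 = 6
cz_4 = 3
cx_5 = 3
cy_5 = 4.5
cz_5 = 7
r_5 = 1.5
cx_6 = 4.5
cy_6 = 7
r_6 = 3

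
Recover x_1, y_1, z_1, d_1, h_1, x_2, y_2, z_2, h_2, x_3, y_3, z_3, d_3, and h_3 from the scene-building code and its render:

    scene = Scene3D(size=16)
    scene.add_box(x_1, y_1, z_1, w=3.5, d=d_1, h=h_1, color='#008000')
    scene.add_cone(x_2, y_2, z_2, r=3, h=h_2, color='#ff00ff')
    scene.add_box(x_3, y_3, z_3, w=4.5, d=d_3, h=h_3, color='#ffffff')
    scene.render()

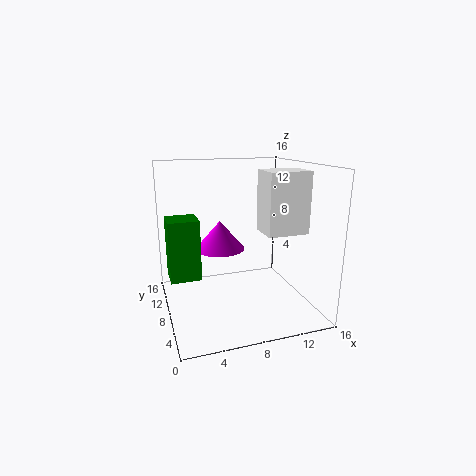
x_1 = 0.5
y_1 = 9
z_1 = 3
d_1 = 3.5
h_1 = 7
x_2 = 7
y_2 = 12
z_2 = 5.5
h_2 = 3.5
x_3 = 10
y_3 = 4
z_3 = 9
d_3 = 3.5
h_3 = 6.5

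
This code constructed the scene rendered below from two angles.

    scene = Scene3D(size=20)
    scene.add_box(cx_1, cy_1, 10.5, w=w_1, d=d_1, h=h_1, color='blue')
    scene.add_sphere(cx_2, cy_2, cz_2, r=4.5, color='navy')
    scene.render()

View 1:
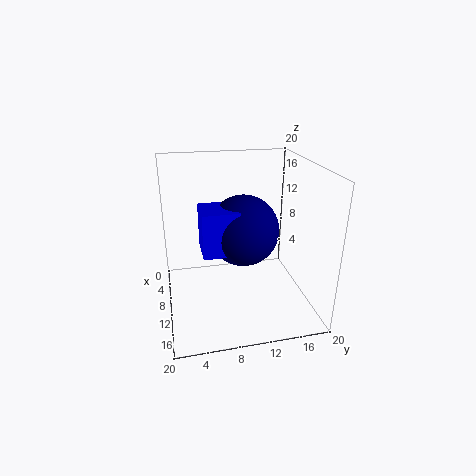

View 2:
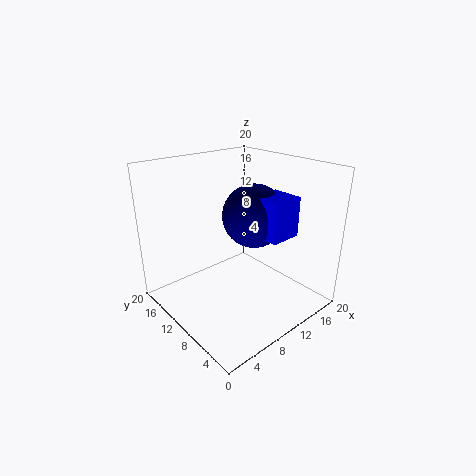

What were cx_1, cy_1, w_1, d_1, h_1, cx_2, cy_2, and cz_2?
cx_1 = 11.5
cy_1 = 4.5
w_1 = 4.5
d_1 = 4.5
h_1 = 5.5
cx_2 = 13
cy_2 = 10
cz_2 = 12.5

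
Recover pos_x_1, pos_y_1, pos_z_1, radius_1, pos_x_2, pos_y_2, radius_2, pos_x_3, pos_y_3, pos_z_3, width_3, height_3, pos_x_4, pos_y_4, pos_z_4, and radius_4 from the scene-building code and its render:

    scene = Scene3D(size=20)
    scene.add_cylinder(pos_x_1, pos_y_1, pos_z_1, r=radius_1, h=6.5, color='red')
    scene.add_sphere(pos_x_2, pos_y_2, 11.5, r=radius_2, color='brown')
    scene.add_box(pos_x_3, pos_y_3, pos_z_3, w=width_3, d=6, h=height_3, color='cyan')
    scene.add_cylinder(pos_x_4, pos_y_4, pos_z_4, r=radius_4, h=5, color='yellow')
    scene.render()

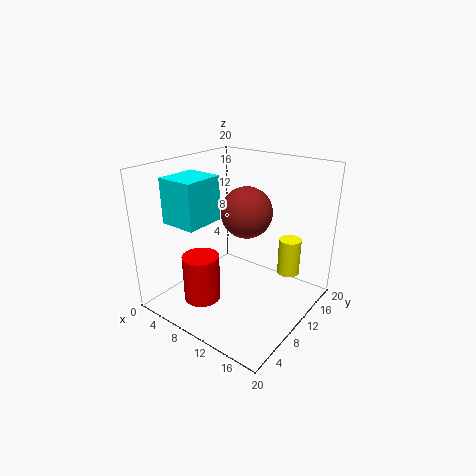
pos_x_1 = 7.5
pos_y_1 = 5
pos_z_1 = 2
radius_1 = 2.5
pos_x_2 = 7.5
pos_y_2 = 15.5
radius_2 = 4
pos_x_3 = 0.5
pos_y_3 = 5
pos_z_3 = 11.5
width_3 = 5.5
height_3 = 6.5
pos_x_4 = 16.5
pos_y_4 = 13
pos_z_4 = 5.5
radius_4 = 1.5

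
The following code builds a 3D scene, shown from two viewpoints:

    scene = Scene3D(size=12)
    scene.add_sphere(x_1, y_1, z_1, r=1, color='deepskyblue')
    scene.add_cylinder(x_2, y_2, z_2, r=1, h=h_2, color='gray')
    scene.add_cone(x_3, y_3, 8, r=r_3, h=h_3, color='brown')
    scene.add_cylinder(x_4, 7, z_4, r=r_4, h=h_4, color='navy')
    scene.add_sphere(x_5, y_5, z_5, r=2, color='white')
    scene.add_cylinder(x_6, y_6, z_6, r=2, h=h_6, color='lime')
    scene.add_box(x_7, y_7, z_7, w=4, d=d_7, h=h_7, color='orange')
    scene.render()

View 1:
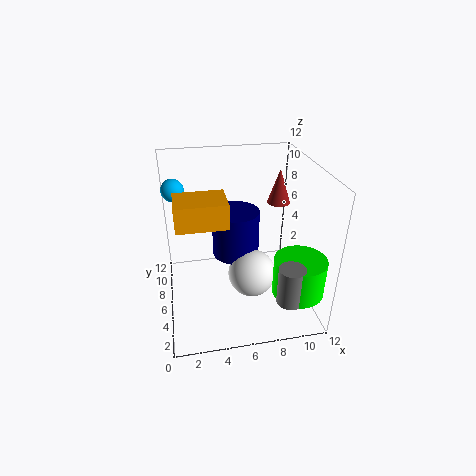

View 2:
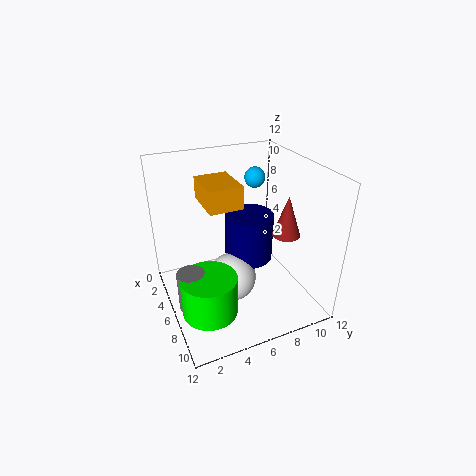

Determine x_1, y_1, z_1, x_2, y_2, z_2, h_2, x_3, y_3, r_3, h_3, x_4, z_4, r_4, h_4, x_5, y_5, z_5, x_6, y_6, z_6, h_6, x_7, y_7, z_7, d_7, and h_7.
x_1 = 1; y_1 = 10; z_1 = 9; x_2 = 9; y_2 = 1; z_2 = 3; h_2 = 3; x_3 = 10; y_3 = 8; r_3 = 1; h_3 = 3; x_4 = 6; z_4 = 4; r_4 = 2; h_4 = 4; x_5 = 7; y_5 = 5; z_5 = 3; x_6 = 10; y_6 = 2; z_6 = 3; h_6 = 3; x_7 = 1; y_7 = 4; z_7 = 8; d_7 = 3; h_7 = 2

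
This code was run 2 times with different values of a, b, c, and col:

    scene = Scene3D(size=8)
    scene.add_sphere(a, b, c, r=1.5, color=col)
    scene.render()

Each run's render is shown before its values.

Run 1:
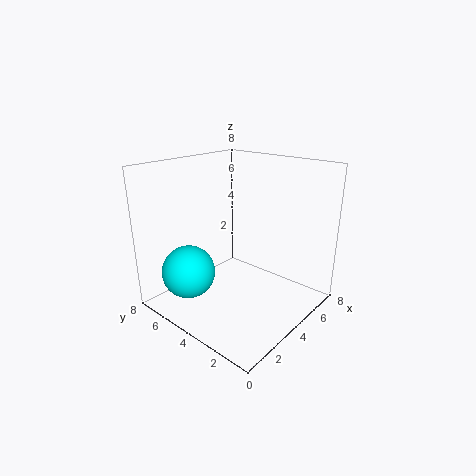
a = 2
b = 6
c = 2
col = 'cyan'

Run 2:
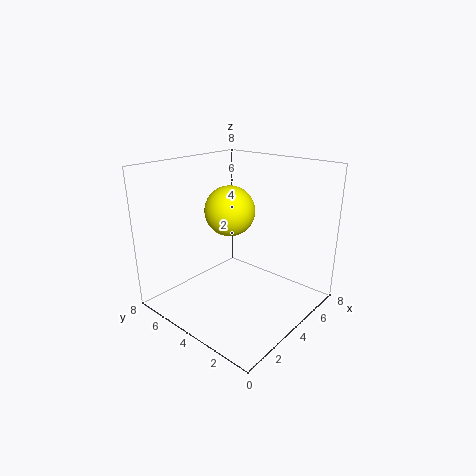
a = 5
b = 5.5
c = 5
col = 'yellow'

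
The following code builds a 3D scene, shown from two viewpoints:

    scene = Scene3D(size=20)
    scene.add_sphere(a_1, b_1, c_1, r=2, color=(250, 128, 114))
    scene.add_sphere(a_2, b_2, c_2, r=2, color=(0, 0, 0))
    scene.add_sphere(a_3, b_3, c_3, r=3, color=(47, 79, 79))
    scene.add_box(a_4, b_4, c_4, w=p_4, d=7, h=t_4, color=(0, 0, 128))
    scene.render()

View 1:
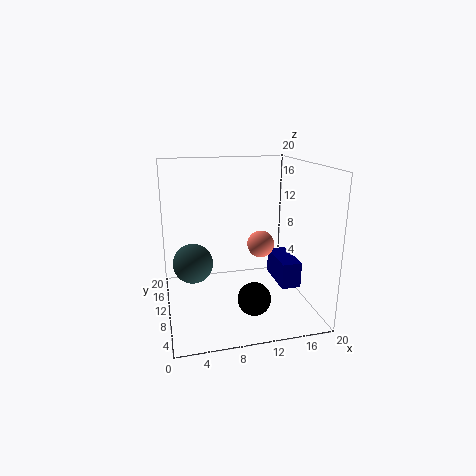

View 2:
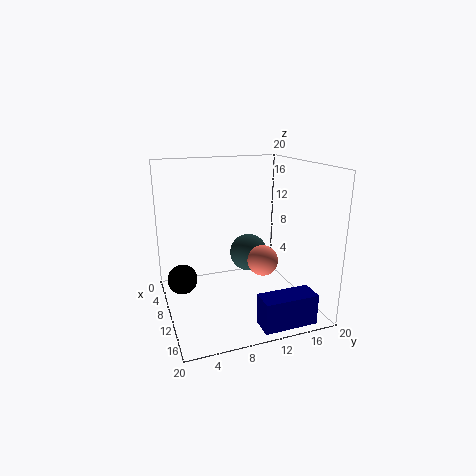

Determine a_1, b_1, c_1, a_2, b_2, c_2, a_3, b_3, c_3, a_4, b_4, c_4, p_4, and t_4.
a_1 = 14
b_1 = 12
c_1 = 8
a_2 = 10
b_2 = 2
c_2 = 5
a_3 = 4
b_3 = 14
c_3 = 5
a_4 = 17
b_4 = 10
c_4 = 1
p_4 = 3
t_4 = 4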